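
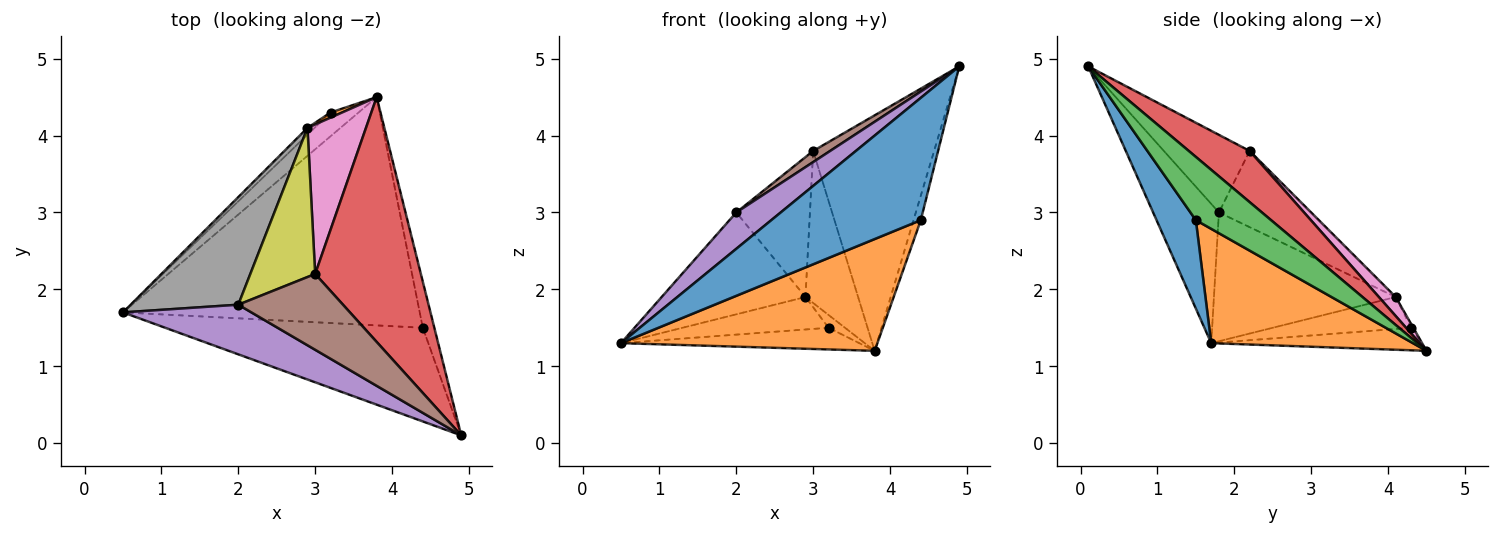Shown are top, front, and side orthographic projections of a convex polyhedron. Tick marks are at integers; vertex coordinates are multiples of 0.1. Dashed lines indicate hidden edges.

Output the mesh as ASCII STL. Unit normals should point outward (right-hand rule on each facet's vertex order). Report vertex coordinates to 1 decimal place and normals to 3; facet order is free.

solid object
 facet normal 0.204 -0.777 -0.595
  outer loop
   vertex 4.4 1.5 2.9
   vertex 4.9 0.1 4.9
   vertex 0.5 1.7 1.3
  endloop
 endfacet
 facet normal 0.327 -0.416 -0.849
  outer loop
   vertex 4.4 1.5 2.9
   vertex 0.5 1.7 1.3
   vertex 3.8 4.5 1.2
  endloop
 endfacet
 facet normal 0.979 0.095 -0.179
  outer loop
   vertex 4.4 1.5 2.9
   vertex 3.8 4.5 1.2
   vertex 4.9 0.1 4.9
  endloop
 endfacet
 facet normal 0.330 0.655 0.680
  outer loop
   vertex 3.0 2.2 3.8
   vertex 4.9 0.1 4.9
   vertex 3.8 4.5 1.2
  endloop
 endfacet
 facet normal -0.658 -0.445 0.607
  outer loop
   vertex 2.0 1.8 3.0
   vertex 0.5 1.7 1.3
   vertex 4.9 0.1 4.9
  endloop
 endfacet
 facet normal -0.591 -0.117 0.798
  outer loop
   vertex 2.0 1.8 3.0
   vertex 4.9 0.1 4.9
   vertex 3.0 2.2 3.8
  endloop
 endfacet
 facet normal 0.223 0.695 0.683
  outer loop
   vertex 2.9 4.1 1.9
   vertex 3.0 2.2 3.8
   vertex 3.8 4.5 1.2
  endloop
 endfacet
 facet normal -0.656 0.519 0.548
  outer loop
   vertex 2.9 4.1 1.9
   vertex 0.5 1.7 1.3
   vertex 2.0 1.8 3.0
  endloop
 endfacet
 facet normal -0.651 0.519 0.554
  outer loop
   vertex 2.9 4.1 1.9
   vertex 2.0 1.8 3.0
   vertex 3.0 2.2 3.8
  endloop
 endfacet
 facet normal -0.511 0.579 -0.635
  outer loop
   vertex 3.2 4.3 1.5
   vertex 3.8 4.5 1.2
   vertex 0.5 1.7 1.3
  endloop
 endfacet
 facet normal -0.680 0.718 -0.151
  outer loop
   vertex 3.2 4.3 1.5
   vertex 0.5 1.7 1.3
   vertex 2.9 4.1 1.9
  endloop
 endfacet
 facet normal -0.123 0.921 0.369
  outer loop
   vertex 3.2 4.3 1.5
   vertex 2.9 4.1 1.9
   vertex 3.8 4.5 1.2
  endloop
 endfacet
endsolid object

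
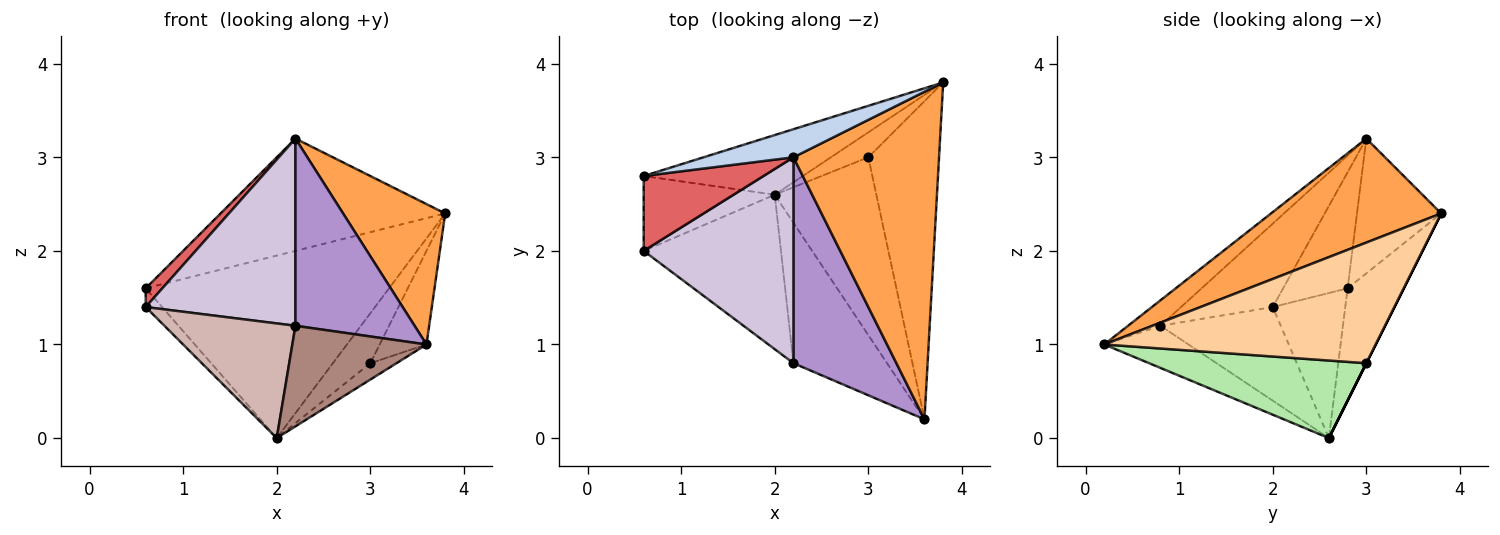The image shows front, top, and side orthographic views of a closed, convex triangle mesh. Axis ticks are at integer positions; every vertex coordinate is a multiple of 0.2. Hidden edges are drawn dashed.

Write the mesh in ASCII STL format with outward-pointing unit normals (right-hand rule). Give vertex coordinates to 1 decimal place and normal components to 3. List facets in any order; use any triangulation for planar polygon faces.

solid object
 facet normal -0.214 0.928 -0.304
  outer loop
   vertex 2.0 2.6 0.0
   vertex 0.6 2.8 1.6
   vertex 3.8 3.8 2.4
  endloop
 endfacet
 facet normal -0.342 0.912 0.228
  outer loop
   vertex 2.2 3.0 3.2
   vertex 3.8 3.8 2.4
   vertex 0.6 2.8 1.6
  endloop
 endfacet
 facet normal 0.549 -0.329 0.768
  outer loop
   vertex 2.2 3.0 3.2
   vertex 3.6 0.2 1.0
   vertex 3.8 3.8 2.4
  endloop
 endfacet
 facet normal 0.853 0.147 -0.500
  outer loop
   vertex 3.0 3.0 0.8
   vertex 3.8 3.8 2.4
   vertex 3.6 0.2 1.0
  endloop
 endfacet
 facet normal 0.000 0.894 -0.447
  outer loop
   vertex 3.0 3.0 0.8
   vertex 2.0 2.6 0.0
   vertex 3.8 3.8 2.4
  endloop
 endfacet
 facet normal 0.605 0.073 -0.793
  outer loop
   vertex 3.0 3.0 0.8
   vertex 3.6 0.2 1.0
   vertex 2.0 2.6 0.0
  endloop
 endfacet
 facet normal -0.685 -0.177 0.707
  outer loop
   vertex 0.6 2.0 1.4
   vertex 2.2 3.0 3.2
   vertex 0.6 2.8 1.6
  endloop
 endfacet
 facet normal -0.732 0.165 -0.661
  outer loop
   vertex 0.6 2.0 1.4
   vertex 0.6 2.8 1.6
   vertex 2.0 2.6 0.0
  endloop
 endfacet
 facet normal -0.180 -0.662 0.728
  outer loop
   vertex 2.2 0.8 1.2
   vertex 3.6 0.2 1.0
   vertex 2.2 3.0 3.2
  endloop
 endfacet
 facet normal -0.381 -0.622 0.684
  outer loop
   vertex 2.2 0.8 1.2
   vertex 2.2 3.0 3.2
   vertex 0.6 2.0 1.4
  endloop
 endfacet
 facet normal -0.344 -0.547 -0.763
  outer loop
   vertex 2.2 0.8 1.2
   vertex 2.0 2.6 0.0
   vertex 3.6 0.2 1.0
  endloop
 endfacet
 facet normal -0.480 -0.523 -0.704
  outer loop
   vertex 2.2 0.8 1.2
   vertex 0.6 2.0 1.4
   vertex 2.0 2.6 0.0
  endloop
 endfacet
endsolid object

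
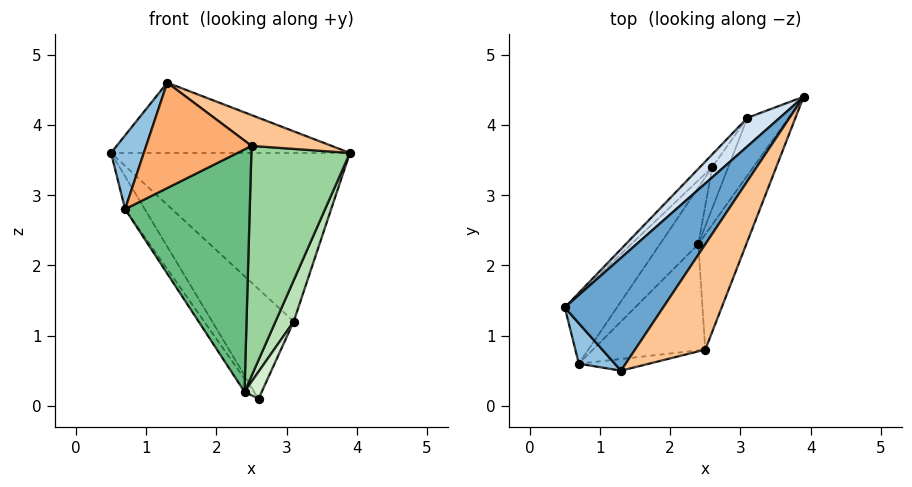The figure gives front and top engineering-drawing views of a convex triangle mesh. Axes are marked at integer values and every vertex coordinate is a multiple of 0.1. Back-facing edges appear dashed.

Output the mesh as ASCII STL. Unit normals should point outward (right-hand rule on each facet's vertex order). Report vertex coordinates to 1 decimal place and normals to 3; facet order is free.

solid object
 facet normal -0.423 0.479 0.769
  outer loop
   vertex 1.3 0.5 4.6
   vertex 3.9 4.4 3.6
   vertex 0.5 1.4 3.6
  endloop
 endfacet
 facet normal -0.846 -0.468 0.256
  outer loop
   vertex 0.7 0.6 2.8
   vertex 1.3 0.5 4.6
   vertex 0.5 1.4 3.6
  endloop
 endfacet
 facet normal -0.886 0.197 -0.419
  outer loop
   vertex 0.7 0.6 2.8
   vertex 0.5 1.4 3.6
   vertex 2.6 3.4 0.1
  endloop
 endfacet
 facet normal -0.656 0.744 0.126
  outer loop
   vertex 3.1 4.1 1.2
   vertex 0.5 1.4 3.6
   vertex 3.9 4.4 3.6
  endloop
 endfacet
 facet normal -0.751 0.656 -0.076
  outer loop
   vertex 3.1 4.1 1.2
   vertex 2.6 3.4 0.1
   vertex 0.5 1.4 3.6
  endloop
 endfacet
 facet normal 0.163 -0.981 -0.109
  outer loop
   vertex 2.5 0.8 3.7
   vertex 1.3 0.5 4.6
   vertex 0.7 0.6 2.8
  endloop
 endfacet
 facet normal 0.620 -0.220 0.753
  outer loop
   vertex 2.5 0.8 3.7
   vertex 3.9 4.4 3.6
   vertex 1.3 0.5 4.6
  endloop
 endfacet
 facet normal -0.864 0.112 -0.491
  outer loop
   vertex 2.4 2.3 0.2
   vertex 0.7 0.6 2.8
   vertex 2.6 3.4 0.1
  endloop
 endfacet
 facet normal 0.289 -0.877 -0.384
  outer loop
   vertex 2.4 2.3 0.2
   vertex 2.5 0.8 3.7
   vertex 0.7 0.6 2.8
  endloop
 endfacet
 facet normal 0.915 -0.361 -0.181
  outer loop
   vertex 2.4 2.3 0.2
   vertex 3.9 4.4 3.6
   vertex 2.5 0.8 3.7
  endloop
 endfacet
 facet normal 0.936 -0.205 -0.286
  outer loop
   vertex 2.4 2.3 0.2
   vertex 3.1 4.1 1.2
   vertex 3.9 4.4 3.6
  endloop
 endfacet
 facet normal 0.934 -0.197 -0.299
  outer loop
   vertex 2.4 2.3 0.2
   vertex 2.6 3.4 0.1
   vertex 3.1 4.1 1.2
  endloop
 endfacet
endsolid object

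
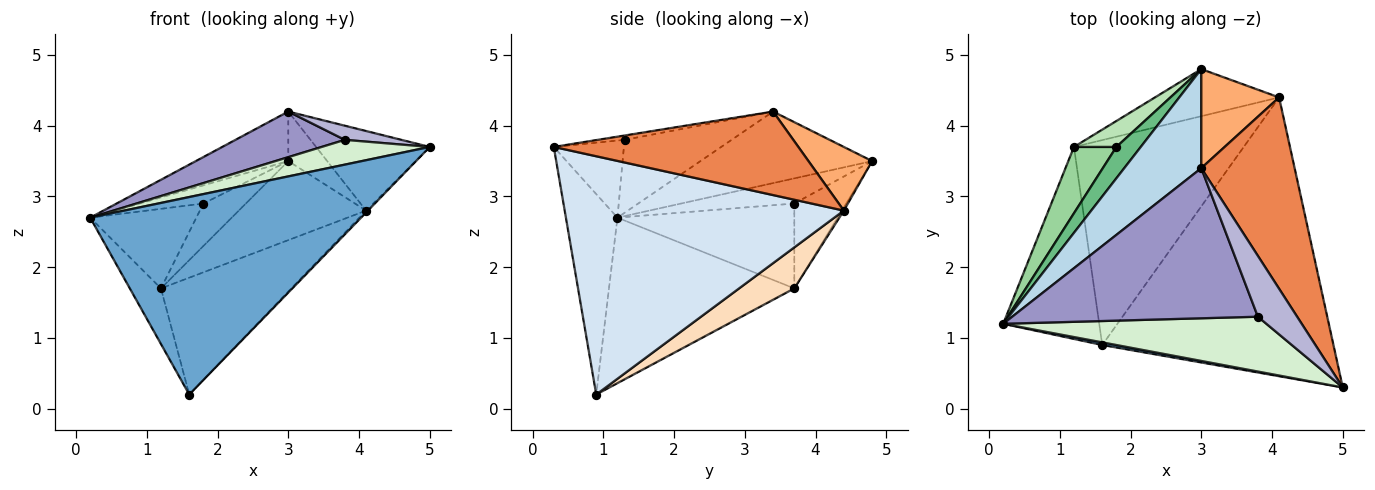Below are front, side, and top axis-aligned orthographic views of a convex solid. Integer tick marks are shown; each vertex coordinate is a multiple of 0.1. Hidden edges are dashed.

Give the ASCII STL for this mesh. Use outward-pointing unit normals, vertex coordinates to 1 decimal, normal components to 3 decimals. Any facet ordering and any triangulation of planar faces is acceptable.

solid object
 facet normal -0.187 -0.982 0.013
  outer loop
   vertex 1.6 0.9 0.2
   vertex 5.0 0.3 3.7
   vertex 0.2 1.2 2.7
  endloop
 endfacet
 facet normal -0.856 0.144 -0.497
  outer loop
   vertex 1.2 3.7 1.7
   vertex 1.6 0.9 0.2
   vertex 0.2 1.2 2.7
  endloop
 endfacet
 facet normal -0.639 0.344 0.688
  outer loop
   vertex 3.0 3.4 4.2
   vertex 3.0 4.8 3.5
   vertex 0.2 1.2 2.7
  endloop
 endfacet
 facet normal 0.718 0.005 -0.696
  outer loop
   vertex 4.1 4.4 2.8
   vertex 5.0 0.3 3.7
   vertex 1.6 0.9 0.2
  endloop
 endfacet
 facet normal 0.637 0.296 0.712
  outer loop
   vertex 4.1 4.4 2.8
   vertex 3.0 3.4 4.2
   vertex 5.0 0.3 3.7
  endloop
 endfacet
 facet normal 0.591 0.361 0.722
  outer loop
   vertex 4.1 4.4 2.8
   vertex 3.0 4.8 3.5
   vertex 3.0 3.4 4.2
  endloop
 endfacet
 facet normal -0.013 0.859 -0.512
  outer loop
   vertex 4.1 4.4 2.8
   vertex 1.2 3.7 1.7
   vertex 3.0 4.8 3.5
  endloop
 endfacet
 facet normal 0.205 0.485 -0.850
  outer loop
   vertex 4.1 4.4 2.8
   vertex 1.6 0.9 0.2
   vertex 1.2 3.7 1.7
  endloop
 endfacet
 facet normal -0.666 0.375 0.645
  outer loop
   vertex 1.8 3.7 2.9
   vertex 0.2 1.2 2.7
   vertex 3.0 4.8 3.5
  endloop
 endfacet
 facet normal -0.788 0.473 0.394
  outer loop
   vertex 1.8 3.7 2.9
   vertex 1.2 3.7 1.7
   vertex 0.2 1.2 2.7
  endloop
 endfacet
 facet normal -0.722 0.591 0.361
  outer loop
   vertex 1.8 3.7 2.9
   vertex 3.0 4.8 3.5
   vertex 1.2 3.7 1.7
  endloop
 endfacet
 facet normal -0.258 -0.398 0.881
  outer loop
   vertex 3.8 1.3 3.8
   vertex 0.2 1.2 2.7
   vertex 5.0 0.3 3.7
  endloop
 endfacet
 facet normal -0.273 -0.279 0.920
  outer loop
   vertex 3.8 1.3 3.8
   vertex 3.0 3.4 4.2
   vertex 0.2 1.2 2.7
  endloop
 endfacet
 facet normal -0.107 -0.225 0.968
  outer loop
   vertex 3.8 1.3 3.8
   vertex 5.0 0.3 3.7
   vertex 3.0 3.4 4.2
  endloop
 endfacet
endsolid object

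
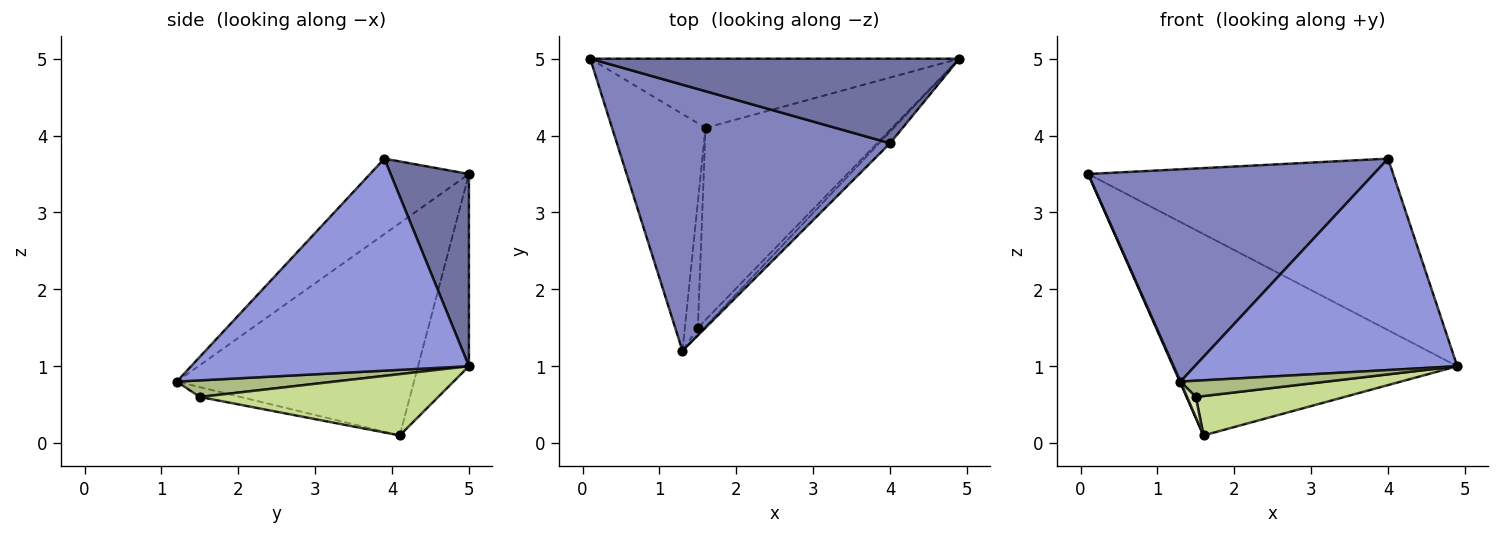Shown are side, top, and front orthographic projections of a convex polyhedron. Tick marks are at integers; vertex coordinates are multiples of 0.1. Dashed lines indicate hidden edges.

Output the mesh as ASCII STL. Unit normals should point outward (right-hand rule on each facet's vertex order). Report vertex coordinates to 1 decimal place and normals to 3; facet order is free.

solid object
 facet normal 0.224 0.874 0.431
  outer loop
   vertex 4.0 3.9 3.7
   vertex 4.9 5.0 1.0
   vertex 0.1 5.0 3.5
  endloop
 endfacet
 facet normal -0.211 -0.610 0.764
  outer loop
   vertex 4.0 3.9 3.7
   vertex 0.1 5.0 3.5
   vertex 1.3 1.2 0.8
  endloop
 endfacet
 facet normal 0.726 -0.686 -0.037
  outer loop
   vertex 4.0 3.9 3.7
   vertex 1.3 1.2 0.8
   vertex 4.9 5.0 1.0
  endloop
 endfacet
 facet normal -0.167 0.932 -0.320
  outer loop
   vertex 1.6 4.1 0.1
   vertex 0.1 5.0 3.5
   vertex 4.9 5.0 1.0
  endloop
 endfacet
 facet normal -0.915 -0.003 -0.403
  outer loop
   vertex 1.6 4.1 0.1
   vertex 1.3 1.2 0.8
   vertex 0.1 5.0 3.5
  endloop
 endfacet
 facet normal 0.705 -0.654 -0.275
  outer loop
   vertex 1.5 1.5 0.6
   vertex 4.9 5.0 1.0
   vertex 1.3 1.2 0.8
  endloop
 endfacet
 facet normal 0.306 -0.191 -0.933
  outer loop
   vertex 1.5 1.5 0.6
   vertex 1.6 4.1 0.1
   vertex 4.9 5.0 1.0
  endloop
 endfacet
 facet normal -0.598 -0.129 -0.791
  outer loop
   vertex 1.5 1.5 0.6
   vertex 1.3 1.2 0.8
   vertex 1.6 4.1 0.1
  endloop
 endfacet
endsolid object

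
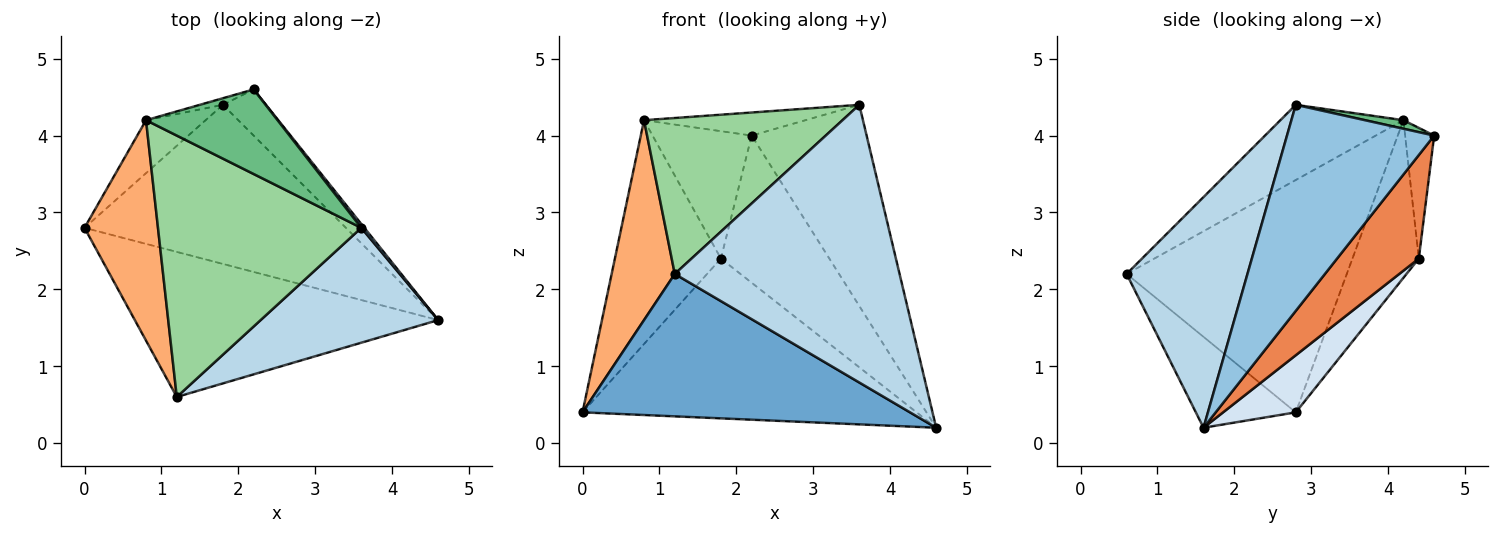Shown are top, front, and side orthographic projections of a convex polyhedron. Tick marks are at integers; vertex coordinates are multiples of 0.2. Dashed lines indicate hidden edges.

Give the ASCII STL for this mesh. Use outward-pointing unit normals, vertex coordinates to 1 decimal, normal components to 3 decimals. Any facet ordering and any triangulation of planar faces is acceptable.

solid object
 facet normal -0.209 -0.685 -0.698
  outer loop
   vertex 1.2 0.6 2.2
   vertex 0.0 2.8 0.4
   vertex 4.6 1.6 0.2
  endloop
 endfacet
 facet normal 0.788 0.616 0.012
  outer loop
   vertex 3.6 2.8 4.4
   vertex 4.6 1.6 0.2
   vertex 2.2 4.6 4.0
  endloop
 endfacet
 facet normal 0.445 -0.828 0.342
  outer loop
   vertex 3.6 2.8 4.4
   vertex 1.2 0.6 2.2
   vertex 4.6 1.6 0.2
  endloop
 endfacet
 facet normal 0.152 0.700 -0.697
  outer loop
   vertex 1.8 4.4 2.4
   vertex 4.6 1.6 0.2
   vertex 0.0 2.8 0.4
  endloop
 endfacet
 facet normal 0.584 0.775 -0.243
  outer loop
   vertex 1.8 4.4 2.4
   vertex 2.2 4.6 4.0
   vertex 4.6 1.6 0.2
  endloop
 endfacet
 facet normal -0.920 -0.264 0.291
  outer loop
   vertex 0.8 4.2 4.2
   vertex 0.0 2.8 0.4
   vertex 1.2 0.6 2.2
  endloop
 endfacet
 facet normal -0.520 0.831 -0.197
  outer loop
   vertex 0.8 4.2 4.2
   vertex 1.8 4.4 2.4
   vertex 0.0 2.8 0.4
  endloop
 endfacet
 facet normal -0.281 0.958 -0.050
  outer loop
   vertex 0.8 4.2 4.2
   vertex 2.2 4.6 4.0
   vertex 1.8 4.4 2.4
  endloop
 endfacet
 facet normal 0.063 0.263 0.963
  outer loop
   vertex 0.8 4.2 4.2
   vertex 3.6 2.8 4.4
   vertex 2.2 4.6 4.0
  endloop
 endfacet
 facet normal -0.303 -0.488 0.818
  outer loop
   vertex 0.8 4.2 4.2
   vertex 1.2 0.6 2.2
   vertex 3.6 2.8 4.4
  endloop
 endfacet
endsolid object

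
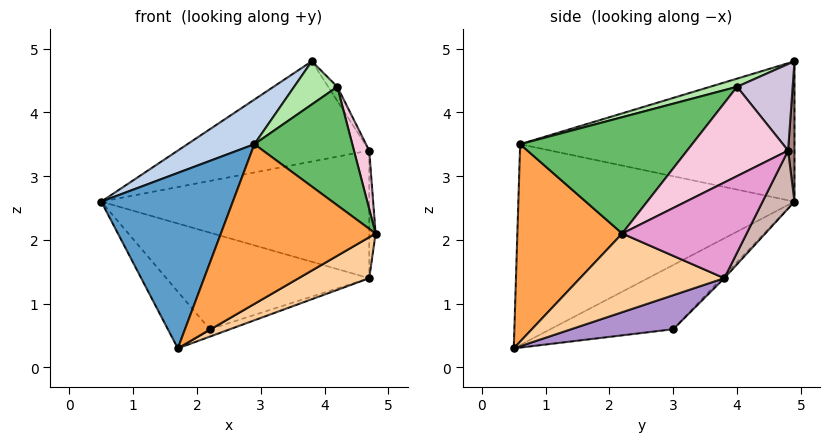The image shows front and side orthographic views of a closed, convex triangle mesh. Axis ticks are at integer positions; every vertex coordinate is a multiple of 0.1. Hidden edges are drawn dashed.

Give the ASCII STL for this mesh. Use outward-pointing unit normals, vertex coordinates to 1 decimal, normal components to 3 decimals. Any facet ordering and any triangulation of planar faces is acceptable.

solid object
 facet normal -0.852 -0.406 0.332
  outer loop
   vertex 2.9 0.6 3.5
   vertex 0.5 4.9 2.6
   vertex 1.7 0.5 0.3
  endloop
 endfacet
 facet normal -0.550 -0.134 0.825
  outer loop
   vertex 2.9 0.6 3.5
   vertex 3.8 4.9 4.8
   vertex 0.5 4.9 2.6
  endloop
 endfacet
 facet normal 0.552 -0.814 -0.181
  outer loop
   vertex 2.9 0.6 3.5
   vertex 1.7 0.5 0.3
   vertex 4.8 2.2 2.1
  endloop
 endfacet
 facet normal 0.595 -0.291 -0.750
  outer loop
   vertex 4.7 3.8 1.4
   vertex 4.8 2.2 2.1
   vertex 1.7 0.5 0.3
  endloop
 endfacet
 facet normal 0.741 -0.422 0.523
  outer loop
   vertex 4.2 4.0 4.4
   vertex 2.9 0.6 3.5
   vertex 4.8 2.2 2.1
  endloop
 endfacet
 facet normal 0.201 -0.322 0.925
  outer loop
   vertex 4.2 4.0 4.4
   vertex 3.8 4.9 4.8
   vertex 2.9 0.6 3.5
  endloop
 endfacet
 facet normal -0.633 0.216 -0.743
  outer loop
   vertex 2.2 3.0 0.6
   vertex 1.7 0.5 0.3
   vertex 0.5 4.9 2.6
  endloop
 endfacet
 facet normal -0.009 0.721 -0.693
  outer loop
   vertex 2.2 3.0 0.6
   vertex 0.5 4.9 2.6
   vertex 4.7 3.8 1.4
  endloop
 endfacet
 facet normal 0.288 0.057 -0.956
  outer loop
   vertex 2.2 3.0 0.6
   vertex 4.7 3.8 1.4
   vertex 1.7 0.5 0.3
  endloop
 endfacet
 facet normal 0.838 0.137 0.529
  outer loop
   vertex 4.7 4.8 3.4
   vertex 3.8 4.9 4.8
   vertex 4.2 4.0 4.4
  endloop
 endfacet
 facet normal 0.033 0.998 -0.050
  outer loop
   vertex 4.7 4.8 3.4
   vertex 0.5 4.9 2.6
   vertex 3.8 4.9 4.8
  endloop
 endfacet
 facet normal 0.106 0.889 -0.445
  outer loop
   vertex 4.7 4.8 3.4
   vertex 4.7 3.8 1.4
   vertex 0.5 4.9 2.6
  endloop
 endfacet
 facet normal 0.998 0.051 -0.026
  outer loop
   vertex 4.7 4.8 3.4
   vertex 4.8 2.2 2.1
   vertex 4.7 3.8 1.4
  endloop
 endfacet
 facet normal 0.926 -0.140 0.351
  outer loop
   vertex 4.7 4.8 3.4
   vertex 4.2 4.0 4.4
   vertex 4.8 2.2 2.1
  endloop
 endfacet
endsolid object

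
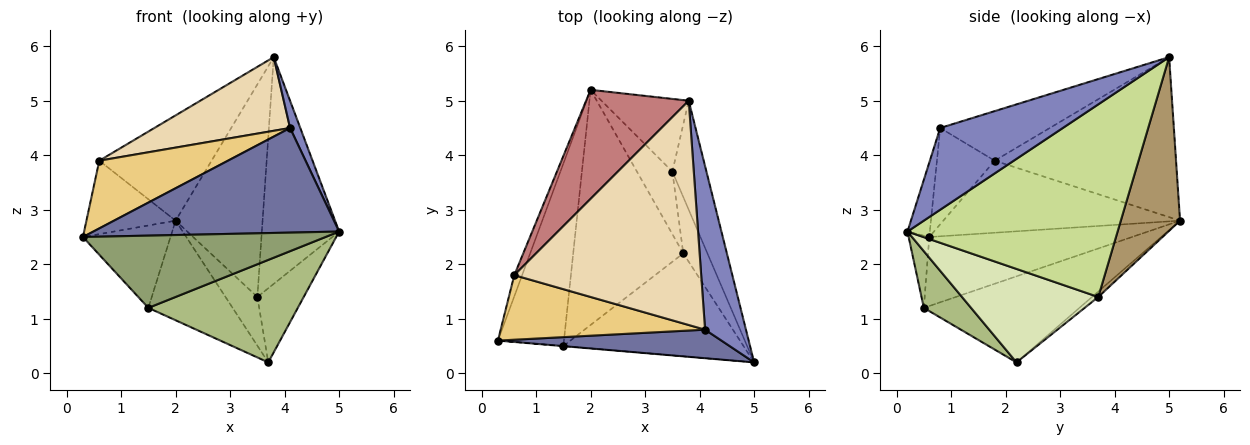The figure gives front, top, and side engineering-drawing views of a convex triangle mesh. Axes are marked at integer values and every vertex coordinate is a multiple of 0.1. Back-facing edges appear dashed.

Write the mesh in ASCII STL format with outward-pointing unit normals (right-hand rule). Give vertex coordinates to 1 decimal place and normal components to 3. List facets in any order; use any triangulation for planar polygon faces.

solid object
 facet normal -0.087 -0.961 0.262
  outer loop
   vertex 4.1 0.8 4.5
   vertex 0.3 0.6 2.5
   vertex 5.0 0.2 2.6
  endloop
 endfacet
 facet normal 0.892 -0.074 0.446
  outer loop
   vertex 4.1 0.8 4.5
   vertex 5.0 0.2 2.6
   vertex 3.8 5.0 5.8
  endloop
 endfacet
 facet normal -0.690 0.298 -0.660
  outer loop
   vertex 1.5 0.5 1.2
   vertex 0.3 0.6 2.5
   vertex 2.0 5.2 2.8
  endloop
 endfacet
 facet normal -0.584 0.317 -0.747
  outer loop
   vertex 1.5 0.5 1.2
   vertex 2.0 5.2 2.8
   vertex 3.7 2.2 0.2
  endloop
 endfacet
 facet normal -0.085 -0.996 -0.002
  outer loop
   vertex 1.5 0.5 1.2
   vertex 5.0 0.2 2.6
   vertex 0.3 0.6 2.5
  endloop
 endfacet
 facet normal 0.218 -0.689 -0.692
  outer loop
   vertex 1.5 0.5 1.2
   vertex 3.7 2.2 0.2
   vertex 5.0 0.2 2.6
  endloop
 endfacet
 facet normal 0.926 0.341 -0.164
  outer loop
   vertex 3.5 3.7 1.4
   vertex 3.8 5.0 5.8
   vertex 5.0 0.2 2.6
  endloop
 endfacet
 facet normal 0.920 0.313 -0.238
  outer loop
   vertex 3.5 3.7 1.4
   vertex 5.0 0.2 2.6
   vertex 3.7 2.2 0.2
  endloop
 endfacet
 facet normal 0.542 0.795 -0.272
  outer loop
   vertex 3.5 3.7 1.4
   vertex 2.0 5.2 2.8
   vertex 3.8 5.0 5.8
  endloop
 endfacet
 facet normal -0.120 0.610 -0.783
  outer loop
   vertex 3.5 3.7 1.4
   vertex 3.7 2.2 0.2
   vertex 2.0 5.2 2.8
  endloop
 endfacet
 facet normal -0.309 -0.688 0.656
  outer loop
   vertex 0.6 1.8 3.9
   vertex 0.3 0.6 2.5
   vertex 4.1 0.8 4.5
  endloop
 endfacet
 facet normal -0.244 -0.303 0.921
  outer loop
   vertex 0.6 1.8 3.9
   vertex 4.1 0.8 4.5
   vertex 3.8 5.0 5.8
  endloop
 endfacet
 facet normal -0.931 0.351 -0.101
  outer loop
   vertex 0.6 1.8 3.9
   vertex 2.0 5.2 2.8
   vertex 0.3 0.6 2.5
  endloop
 endfacet
 facet normal -0.746 0.462 0.479
  outer loop
   vertex 0.6 1.8 3.9
   vertex 3.8 5.0 5.8
   vertex 2.0 5.2 2.8
  endloop
 endfacet
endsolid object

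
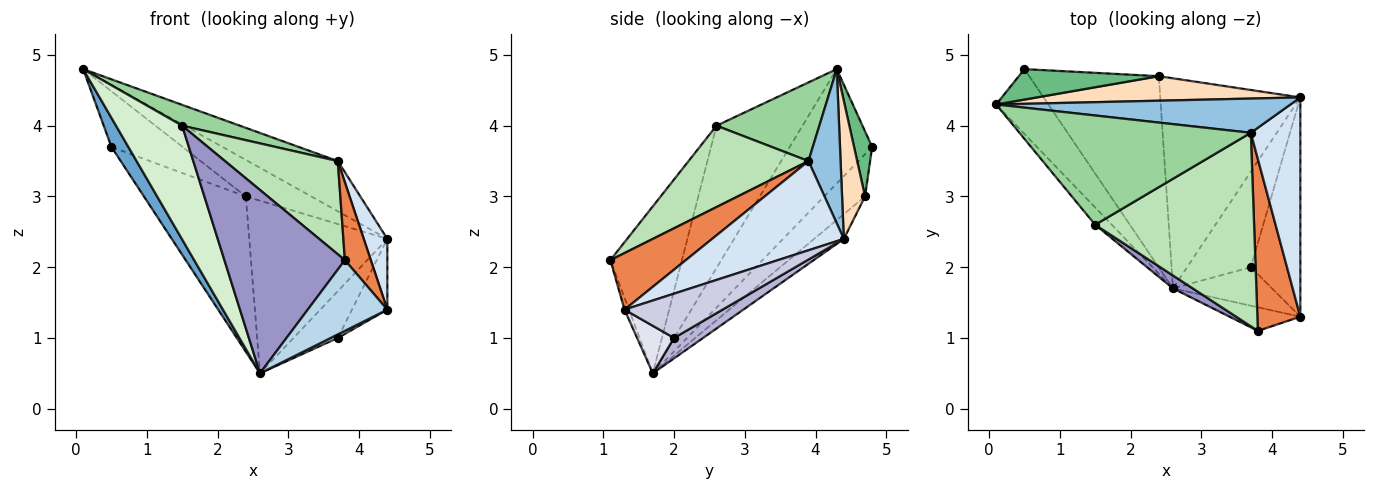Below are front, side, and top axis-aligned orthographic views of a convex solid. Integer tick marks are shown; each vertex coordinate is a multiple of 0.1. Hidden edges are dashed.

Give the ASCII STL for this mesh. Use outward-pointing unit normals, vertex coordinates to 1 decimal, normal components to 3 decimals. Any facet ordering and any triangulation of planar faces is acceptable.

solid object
 facet normal -0.894 -0.184 -0.409
  outer loop
   vertex 0.5 4.8 3.7
   vertex 2.6 1.7 0.5
   vertex 0.1 4.3 4.8
  endloop
 endfacet
 facet normal 0.283 0.792 0.540
  outer loop
   vertex 3.7 3.9 3.5
   vertex 4.4 4.4 2.4
   vertex 0.1 4.3 4.8
  endloop
 endfacet
 facet normal -0.053 -0.947 -0.316
  outer loop
   vertex 4.4 1.3 1.4
   vertex 3.8 1.1 2.1
   vertex 2.6 1.7 0.5
  endloop
 endfacet
 facet normal 0.864 -0.155 0.479
  outer loop
   vertex 4.4 1.3 1.4
   vertex 4.4 4.4 2.4
   vertex 3.7 3.9 3.5
  endloop
 endfacet
 facet normal 0.768 -0.264 0.583
  outer loop
   vertex 4.4 1.3 1.4
   vertex 3.7 3.9 3.5
   vertex 3.8 1.1 2.1
  endloop
 endfacet
 facet normal -0.135 0.629 -0.766
  outer loop
   vertex 2.4 4.7 3.0
   vertex 4.4 4.4 2.4
   vertex 2.6 1.7 0.5
  endloop
 endfacet
 facet normal -0.245 0.611 -0.753
  outer loop
   vertex 2.4 4.7 3.0
   vertex 2.6 1.7 0.5
   vertex 0.5 4.8 3.7
  endloop
 endfacet
 facet normal 0.280 0.797 0.535
  outer loop
   vertex 2.4 4.7 3.0
   vertex 0.1 4.3 4.8
   vertex 4.4 4.4 2.4
  endloop
 endfacet
 facet normal 0.218 0.856 0.468
  outer loop
   vertex 2.4 4.7 3.0
   vertex 0.5 4.8 3.7
   vertex 0.1 4.3 4.8
  endloop
 endfacet
 facet normal 0.317 -0.178 0.932
  outer loop
   vertex 1.5 2.6 4.0
   vertex 3.7 3.9 3.5
   vertex 0.1 4.3 4.8
  endloop
 endfacet
 facet normal 0.419 -0.394 0.818
  outer loop
   vertex 1.5 2.6 4.0
   vertex 3.8 1.1 2.1
   vertex 3.7 3.9 3.5
  endloop
 endfacet
 facet normal -0.789 -0.607 -0.092
  outer loop
   vertex 1.5 2.6 4.0
   vertex 0.1 4.3 4.8
   vertex 2.6 1.7 0.5
  endloop
 endfacet
 facet normal -0.510 -0.858 0.060
  outer loop
   vertex 1.5 2.6 4.0
   vertex 2.6 1.7 0.5
   vertex 3.8 1.1 2.1
  endloop
 endfacet
 facet normal 0.277 0.423 -0.863
  outer loop
   vertex 3.7 2.0 1.0
   vertex 2.6 1.7 0.5
   vertex 4.4 4.4 2.4
  endloop
 endfacet
 facet normal 0.648 0.234 -0.725
  outer loop
   vertex 3.7 2.0 1.0
   vertex 4.4 4.4 2.4
   vertex 4.4 1.3 1.4
  endloop
 endfacet
 facet normal 0.431 -0.083 -0.899
  outer loop
   vertex 3.7 2.0 1.0
   vertex 4.4 1.3 1.4
   vertex 2.6 1.7 0.5
  endloop
 endfacet
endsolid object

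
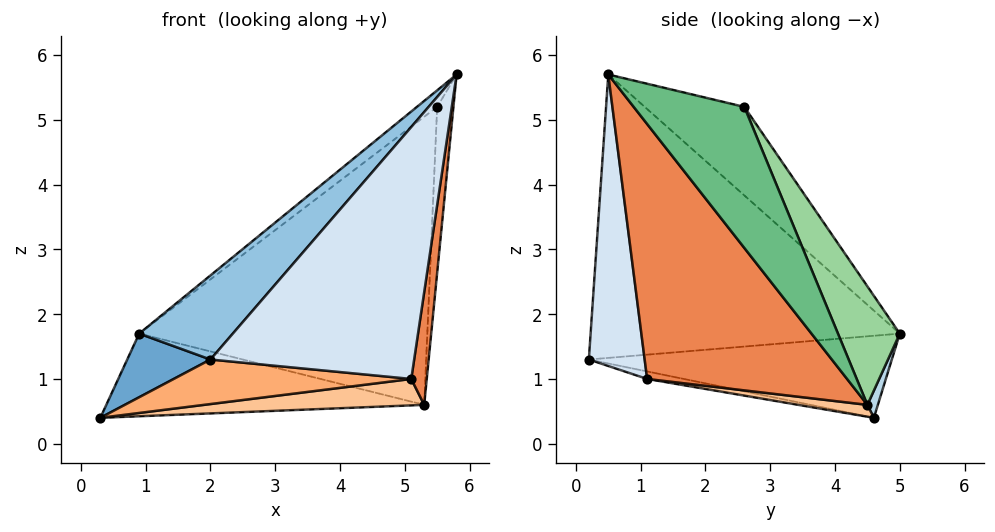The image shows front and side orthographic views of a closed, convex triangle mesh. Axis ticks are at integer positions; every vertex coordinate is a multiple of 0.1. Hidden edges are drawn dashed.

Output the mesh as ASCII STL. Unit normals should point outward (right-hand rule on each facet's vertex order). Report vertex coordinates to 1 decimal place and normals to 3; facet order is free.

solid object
 facet normal -0.853 -0.234 0.466
  outer loop
   vertex 0.9 5.0 1.7
   vertex 0.3 4.6 0.4
   vertex 2.0 0.2 1.3
  endloop
 endfacet
 facet normal -0.731 -0.221 0.646
  outer loop
   vertex 0.9 5.0 1.7
   vertex 2.0 0.2 1.3
   vertex 5.8 0.5 5.7
  endloop
 endfacet
 facet normal 0.031 0.951 -0.307
  outer loop
   vertex 5.3 4.5 0.6
   vertex 0.3 4.6 0.4
   vertex 0.9 5.0 1.7
  endloop
 endfacet
 facet normal 0.261 -0.952 -0.160
  outer loop
   vertex 5.1 1.1 1.0
   vertex 5.8 0.5 5.7
   vertex 2.0 0.2 1.3
  endloop
 endfacet
 facet normal 0.985 -0.076 -0.156
  outer loop
   vertex 5.1 1.1 1.0
   vertex 5.3 4.5 0.6
   vertex 5.8 0.5 5.7
  endloop
 endfacet
 facet normal -0.033 -0.212 -0.977
  outer loop
   vertex 5.1 1.1 1.0
   vertex 2.0 0.2 1.3
   vertex 0.3 4.6 0.4
  endloop
 endfacet
 facet normal 0.037 -0.119 -0.992
  outer loop
   vertex 5.1 1.1 1.0
   vertex 0.3 4.6 0.4
   vertex 5.3 4.5 0.6
  endloop
 endfacet
 facet normal -0.563 0.114 0.818
  outer loop
   vertex 5.5 2.6 5.2
   vertex 0.9 5.0 1.7
   vertex 5.8 0.5 5.7
  endloop
 endfacet
 facet normal 0.989 0.145 0.017
  outer loop
   vertex 5.5 2.6 5.2
   vertex 5.8 0.5 5.7
   vertex 5.3 4.5 0.6
  endloop
 endfacet
 facet normal 0.195 0.909 0.367
  outer loop
   vertex 5.5 2.6 5.2
   vertex 5.3 4.5 0.6
   vertex 0.9 5.0 1.7
  endloop
 endfacet
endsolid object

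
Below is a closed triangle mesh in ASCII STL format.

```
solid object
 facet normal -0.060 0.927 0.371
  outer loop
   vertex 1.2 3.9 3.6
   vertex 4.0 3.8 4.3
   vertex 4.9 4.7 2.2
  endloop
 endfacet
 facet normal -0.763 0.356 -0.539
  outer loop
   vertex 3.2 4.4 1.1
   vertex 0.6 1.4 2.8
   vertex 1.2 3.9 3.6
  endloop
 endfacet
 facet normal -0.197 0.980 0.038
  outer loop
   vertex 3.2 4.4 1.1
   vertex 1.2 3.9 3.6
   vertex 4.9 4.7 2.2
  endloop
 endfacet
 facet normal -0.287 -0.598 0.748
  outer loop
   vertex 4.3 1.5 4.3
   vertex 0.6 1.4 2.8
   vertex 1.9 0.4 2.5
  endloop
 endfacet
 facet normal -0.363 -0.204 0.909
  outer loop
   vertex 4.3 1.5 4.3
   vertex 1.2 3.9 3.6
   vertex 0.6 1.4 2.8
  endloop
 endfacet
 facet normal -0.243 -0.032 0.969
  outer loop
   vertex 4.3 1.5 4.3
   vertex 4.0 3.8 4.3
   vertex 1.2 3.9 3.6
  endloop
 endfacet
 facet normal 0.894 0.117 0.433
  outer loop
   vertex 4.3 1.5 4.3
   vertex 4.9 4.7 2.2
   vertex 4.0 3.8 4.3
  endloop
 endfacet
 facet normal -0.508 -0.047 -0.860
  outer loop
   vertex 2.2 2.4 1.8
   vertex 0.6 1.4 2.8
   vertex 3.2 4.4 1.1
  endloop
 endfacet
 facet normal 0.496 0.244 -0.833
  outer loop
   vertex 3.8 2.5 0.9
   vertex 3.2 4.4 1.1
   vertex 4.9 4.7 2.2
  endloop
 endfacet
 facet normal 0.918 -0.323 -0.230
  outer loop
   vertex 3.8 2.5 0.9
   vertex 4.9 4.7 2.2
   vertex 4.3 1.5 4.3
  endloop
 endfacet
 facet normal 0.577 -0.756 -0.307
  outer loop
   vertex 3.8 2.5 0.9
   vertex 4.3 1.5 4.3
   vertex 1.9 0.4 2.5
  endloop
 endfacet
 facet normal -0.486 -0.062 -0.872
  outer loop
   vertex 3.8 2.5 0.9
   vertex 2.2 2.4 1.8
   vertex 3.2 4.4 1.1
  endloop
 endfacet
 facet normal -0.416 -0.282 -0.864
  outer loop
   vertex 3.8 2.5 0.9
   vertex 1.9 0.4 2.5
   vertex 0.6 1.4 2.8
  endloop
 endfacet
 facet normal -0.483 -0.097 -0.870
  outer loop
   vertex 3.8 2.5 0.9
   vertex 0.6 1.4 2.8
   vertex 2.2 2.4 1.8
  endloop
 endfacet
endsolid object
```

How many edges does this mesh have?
21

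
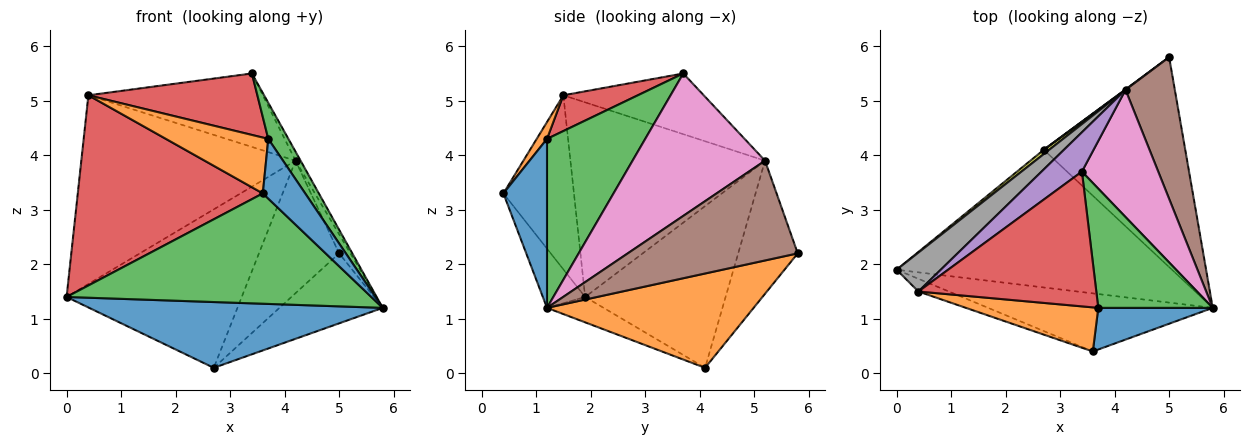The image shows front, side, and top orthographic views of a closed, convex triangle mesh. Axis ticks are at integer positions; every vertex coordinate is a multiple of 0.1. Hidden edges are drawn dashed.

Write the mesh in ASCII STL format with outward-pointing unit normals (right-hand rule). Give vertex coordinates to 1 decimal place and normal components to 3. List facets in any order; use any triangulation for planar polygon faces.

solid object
 facet normal -0.083 -0.430 -0.899
  outer loop
   vertex 2.7 4.1 0.1
   vertex 5.8 1.2 1.2
   vertex 0.0 1.9 1.4
  endloop
 endfacet
 facet normal 0.535 0.267 -0.802
  outer loop
   vertex 2.7 4.1 0.1
   vertex 5.0 5.8 2.2
   vertex 5.8 1.2 1.2
  endloop
 endfacet
 facet normal 0.816 -0.167 0.553
  outer loop
   vertex 3.7 1.2 4.3
   vertex 5.8 1.2 1.2
   vertex 3.4 3.7 5.5
  endloop
 endfacet
 facet normal 0.180 -0.408 0.895
  outer loop
   vertex 3.7 1.2 4.3
   vertex 3.4 3.7 5.5
   vertex 0.4 1.5 5.1
  endloop
 endfacet
 facet normal -0.579 0.719 0.385
  outer loop
   vertex 4.2 5.2 3.9
   vertex 0.4 1.5 5.1
   vertex 3.4 3.7 5.5
  endloop
 endfacet
 facet normal 0.895 0.060 0.442
  outer loop
   vertex 4.2 5.2 3.9
   vertex 5.8 1.2 1.2
   vertex 5.0 5.8 2.2
  endloop
 endfacet
 facet normal 0.881 0.034 0.472
  outer loop
   vertex 4.2 5.2 3.9
   vertex 3.4 3.7 5.5
   vertex 5.8 1.2 1.2
  endloop
 endfacet
 facet normal -0.665 0.732 0.151
  outer loop
   vertex 4.2 5.2 3.9
   vertex 0.0 1.9 1.4
   vertex 0.4 1.5 5.1
  endloop
 endfacet
 facet normal -0.625 0.780 0.021
  outer loop
   vertex 4.2 5.2 3.9
   vertex 2.7 4.1 0.1
   vertex 0.0 1.9 1.4
  endloop
 endfacet
 facet normal -0.596 0.803 0.003
  outer loop
   vertex 4.2 5.2 3.9
   vertex 5.0 5.8 2.2
   vertex 2.7 4.1 0.1
  endloop
 endfacet
 facet normal 0.645 -0.627 0.437
  outer loop
   vertex 3.6 0.4 3.3
   vertex 5.8 1.2 1.2
   vertex 3.7 1.2 4.3
  endloop
 endfacet
 facet normal 0.079 -0.782 0.618
  outer loop
   vertex 3.6 0.4 3.3
   vertex 3.7 1.2 4.3
   vertex 0.4 1.5 5.1
  endloop
 endfacet
 facet normal -0.122 -0.878 -0.462
  outer loop
   vertex 3.6 0.4 3.3
   vertex 0.0 1.9 1.4
   vertex 5.8 1.2 1.2
  endloop
 endfacet
 facet normal -0.356 -0.933 -0.062
  outer loop
   vertex 3.6 0.4 3.3
   vertex 0.4 1.5 5.1
   vertex 0.0 1.9 1.4
  endloop
 endfacet
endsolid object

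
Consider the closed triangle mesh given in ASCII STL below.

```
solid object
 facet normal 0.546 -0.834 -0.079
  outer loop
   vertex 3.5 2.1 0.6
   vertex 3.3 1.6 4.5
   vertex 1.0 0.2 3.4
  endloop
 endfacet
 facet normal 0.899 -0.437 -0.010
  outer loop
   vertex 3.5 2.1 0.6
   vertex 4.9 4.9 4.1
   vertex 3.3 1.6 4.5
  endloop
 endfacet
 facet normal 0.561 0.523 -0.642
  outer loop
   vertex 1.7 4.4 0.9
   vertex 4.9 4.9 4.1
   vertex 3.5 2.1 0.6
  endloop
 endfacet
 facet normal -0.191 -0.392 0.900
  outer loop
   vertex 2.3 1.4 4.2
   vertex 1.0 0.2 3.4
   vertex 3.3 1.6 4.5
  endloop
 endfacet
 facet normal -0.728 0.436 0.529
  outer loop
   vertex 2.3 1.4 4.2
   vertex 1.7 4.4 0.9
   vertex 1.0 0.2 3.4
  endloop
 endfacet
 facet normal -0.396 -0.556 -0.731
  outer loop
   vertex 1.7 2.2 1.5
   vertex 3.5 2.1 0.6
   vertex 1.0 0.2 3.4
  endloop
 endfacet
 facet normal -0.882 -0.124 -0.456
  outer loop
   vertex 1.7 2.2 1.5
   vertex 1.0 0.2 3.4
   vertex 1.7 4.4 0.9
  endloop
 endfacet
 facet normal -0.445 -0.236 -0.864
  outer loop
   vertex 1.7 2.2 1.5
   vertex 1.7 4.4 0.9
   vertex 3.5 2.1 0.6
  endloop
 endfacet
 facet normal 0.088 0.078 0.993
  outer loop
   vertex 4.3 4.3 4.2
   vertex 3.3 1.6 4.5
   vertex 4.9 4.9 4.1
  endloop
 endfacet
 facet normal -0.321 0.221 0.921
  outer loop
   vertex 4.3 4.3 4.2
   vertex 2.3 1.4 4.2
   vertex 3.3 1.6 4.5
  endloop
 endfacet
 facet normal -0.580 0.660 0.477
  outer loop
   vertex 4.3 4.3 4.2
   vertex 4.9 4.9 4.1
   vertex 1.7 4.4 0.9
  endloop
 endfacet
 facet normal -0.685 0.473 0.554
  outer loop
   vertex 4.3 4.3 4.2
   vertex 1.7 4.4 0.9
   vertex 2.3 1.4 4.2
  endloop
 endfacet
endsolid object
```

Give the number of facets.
12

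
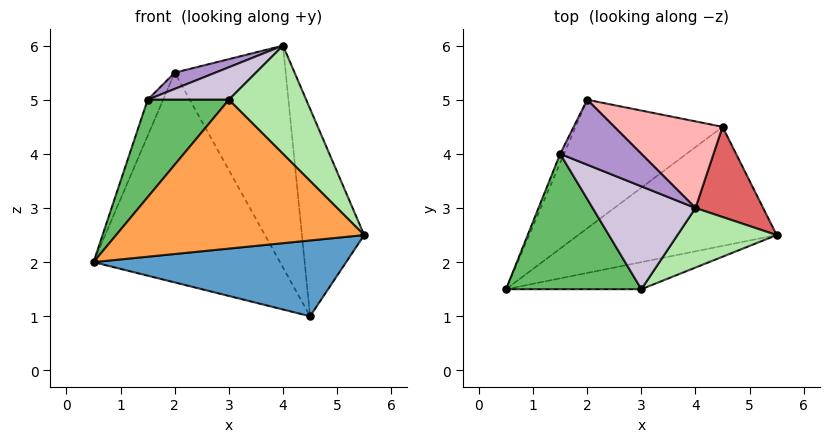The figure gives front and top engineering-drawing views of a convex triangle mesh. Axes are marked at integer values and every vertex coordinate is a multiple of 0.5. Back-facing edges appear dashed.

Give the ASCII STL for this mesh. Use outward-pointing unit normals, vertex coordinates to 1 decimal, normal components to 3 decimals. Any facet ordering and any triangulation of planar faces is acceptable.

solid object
 facet normal 0.188 -0.527 -0.829
  outer loop
   vertex 4.5 4.5 1.0
   vertex 5.5 2.5 2.5
   vertex 0.5 1.5 2.0
  endloop
 endfacet
 facet normal -0.610 0.676 -0.414
  outer loop
   vertex 4.5 4.5 1.0
   vertex 0.5 1.5 2.0
   vertex 2.0 5.0 5.5
  endloop
 endfacet
 facet normal 0.210 -0.962 -0.175
  outer loop
   vertex 3.0 1.5 5.0
   vertex 0.5 1.5 2.0
   vertex 5.5 2.5 2.5
  endloop
 endfacet
 facet normal -0.862 0.492 -0.123
  outer loop
   vertex 1.5 4.0 5.0
   vertex 2.0 5.0 5.5
   vertex 0.5 1.5 2.0
  endloop
 endfacet
 facet normal -0.698 -0.419 0.581
  outer loop
   vertex 1.5 4.0 5.0
   vertex 0.5 1.5 2.0
   vertex 3.0 1.5 5.0
  endloop
 endfacet
 facet normal 0.640 -0.673 0.370
  outer loop
   vertex 4.0 3.0 6.0
   vertex 3.0 1.5 5.0
   vertex 5.5 2.5 2.5
  endloop
 endfacet
 facet normal 0.777 0.577 0.251
  outer loop
   vertex 4.0 3.0 6.0
   vertex 5.5 2.5 2.5
   vertex 4.5 4.5 1.0
  endloop
 endfacet
 facet normal 0.644 0.713 0.278
  outer loop
   vertex 4.0 3.0 6.0
   vertex 4.5 4.5 1.0
   vertex 2.0 5.0 5.5
  endloop
 endfacet
 facet normal -0.436 -0.218 0.873
  outer loop
   vertex 4.0 3.0 6.0
   vertex 2.0 5.0 5.5
   vertex 1.5 4.0 5.0
  endloop
 endfacet
 facet normal -0.449 -0.269 0.852
  outer loop
   vertex 4.0 3.0 6.0
   vertex 1.5 4.0 5.0
   vertex 3.0 1.5 5.0
  endloop
 endfacet
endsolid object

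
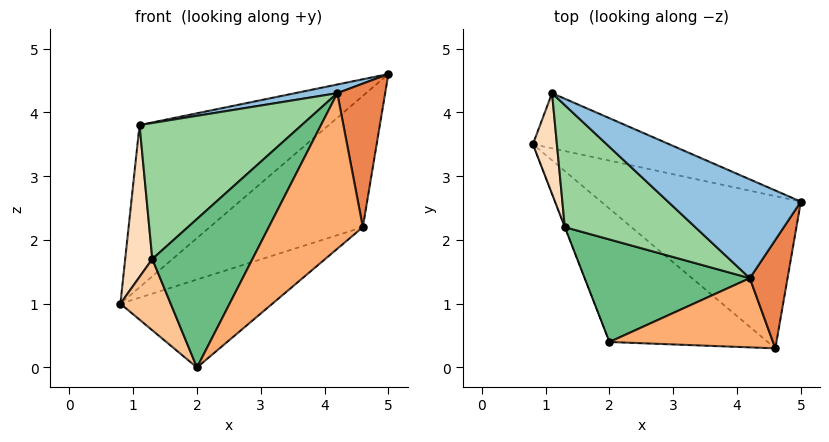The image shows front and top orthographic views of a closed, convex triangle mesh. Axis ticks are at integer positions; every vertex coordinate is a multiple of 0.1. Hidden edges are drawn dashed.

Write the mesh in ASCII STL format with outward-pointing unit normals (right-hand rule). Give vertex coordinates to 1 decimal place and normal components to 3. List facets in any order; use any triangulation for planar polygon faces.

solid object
 facet normal 0.432 0.854 -0.290
  outer loop
   vertex 1.1 4.3 3.8
   vertex 5.0 2.6 4.6
   vertex 0.8 3.5 1.0
  endloop
 endfacet
 facet normal -0.236 -0.085 0.968
  outer loop
   vertex 4.2 1.4 4.3
   vertex 5.0 2.6 4.6
   vertex 1.1 4.3 3.8
  endloop
 endfacet
 facet normal 0.619 0.513 -0.595
  outer loop
   vertex 4.6 0.3 2.2
   vertex 0.8 3.5 1.0
   vertex 5.0 2.6 4.6
  endloop
 endfacet
 facet normal 0.588 0.445 -0.675
  outer loop
   vertex 4.6 0.3 2.2
   vertex 2.0 0.4 0.0
   vertex 0.8 3.5 1.0
  endloop
 endfacet
 facet normal 0.697 -0.572 0.433
  outer loop
   vertex 4.6 0.3 2.2
   vertex 5.0 2.6 4.6
   vertex 4.2 1.4 4.3
  endloop
 endfacet
 facet normal -0.354 -0.854 0.380
  outer loop
   vertex 4.6 0.3 2.2
   vertex 4.2 1.4 4.3
   vertex 2.0 0.4 0.0
  endloop
 endfacet
 facet normal -0.933 -0.360 -0.003
  outer loop
   vertex 1.3 2.2 1.7
   vertex 0.8 3.5 1.0
   vertex 2.0 0.4 0.0
  endloop
 endfacet
 facet normal -0.947 -0.268 0.178
  outer loop
   vertex 1.3 2.2 1.7
   vertex 1.1 4.3 3.8
   vertex 0.8 3.5 1.0
  endloop
 endfacet
 facet normal -0.593 -0.663 0.457
  outer loop
   vertex 1.3 2.2 1.7
   vertex 2.0 0.4 0.0
   vertex 4.2 1.4 4.3
  endloop
 endfacet
 facet normal -0.627 -0.580 0.520
  outer loop
   vertex 1.3 2.2 1.7
   vertex 4.2 1.4 4.3
   vertex 1.1 4.3 3.8
  endloop
 endfacet
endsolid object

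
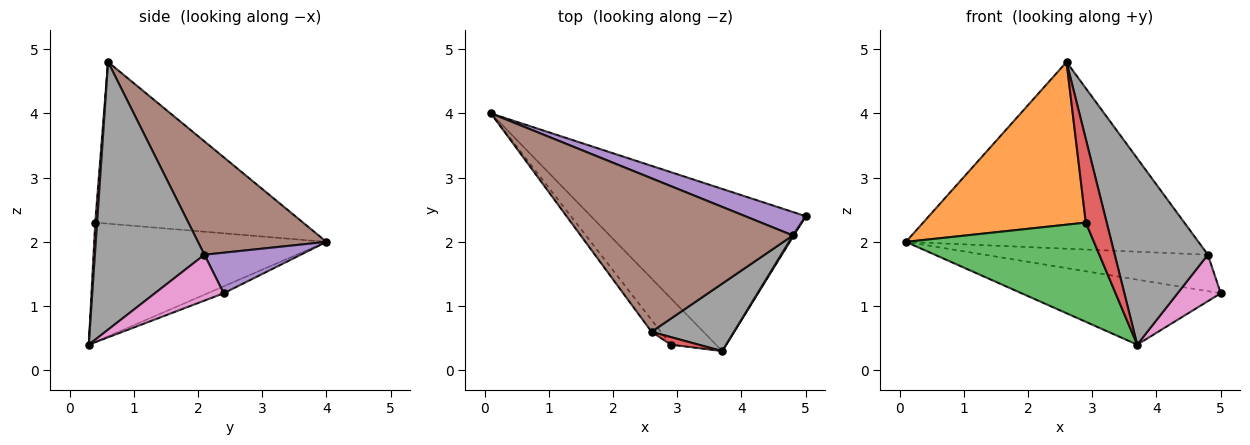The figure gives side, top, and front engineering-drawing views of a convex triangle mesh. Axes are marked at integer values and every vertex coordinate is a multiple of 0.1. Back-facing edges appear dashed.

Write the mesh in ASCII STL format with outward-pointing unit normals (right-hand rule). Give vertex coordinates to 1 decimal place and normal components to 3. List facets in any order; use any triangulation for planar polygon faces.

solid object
 facet normal -0.030 0.372 -0.928
  outer loop
   vertex 3.7 0.3 0.4
   vertex 0.1 4.0 2.0
   vertex 5.0 2.4 1.2
  endloop
 endfacet
 facet normal -0.787 -0.616 -0.045
  outer loop
   vertex 2.9 0.4 2.3
   vertex 2.6 0.6 4.8
   vertex 0.1 4.0 2.0
  endloop
 endfacet
 facet normal -0.746 -0.604 -0.282
  outer loop
   vertex 2.9 0.4 2.3
   vertex 0.1 4.0 2.0
   vertex 3.7 0.3 0.4
  endloop
 endfacet
 facet normal 0.090 -0.992 0.090
  outer loop
   vertex 2.9 0.4 2.3
   vertex 3.7 0.3 0.4
   vertex 2.6 0.6 4.8
  endloop
 endfacet
 facet normal 0.341 0.790 0.509
  outer loop
   vertex 4.8 2.1 1.8
   vertex 5.0 2.4 1.2
   vertex 0.1 4.0 2.0
  endloop
 endfacet
 facet normal 0.321 0.732 0.601
  outer loop
   vertex 4.8 2.1 1.8
   vertex 0.1 4.0 2.0
   vertex 2.6 0.6 4.8
  endloop
 endfacet
 facet normal 0.847 -0.531 0.017
  outer loop
   vertex 4.8 2.1 1.8
   vertex 3.7 0.3 0.4
   vertex 5.0 2.4 1.2
  endloop
 endfacet
 facet normal 0.742 -0.631 0.228
  outer loop
   vertex 4.8 2.1 1.8
   vertex 2.6 0.6 4.8
   vertex 3.7 0.3 0.4
  endloop
 endfacet
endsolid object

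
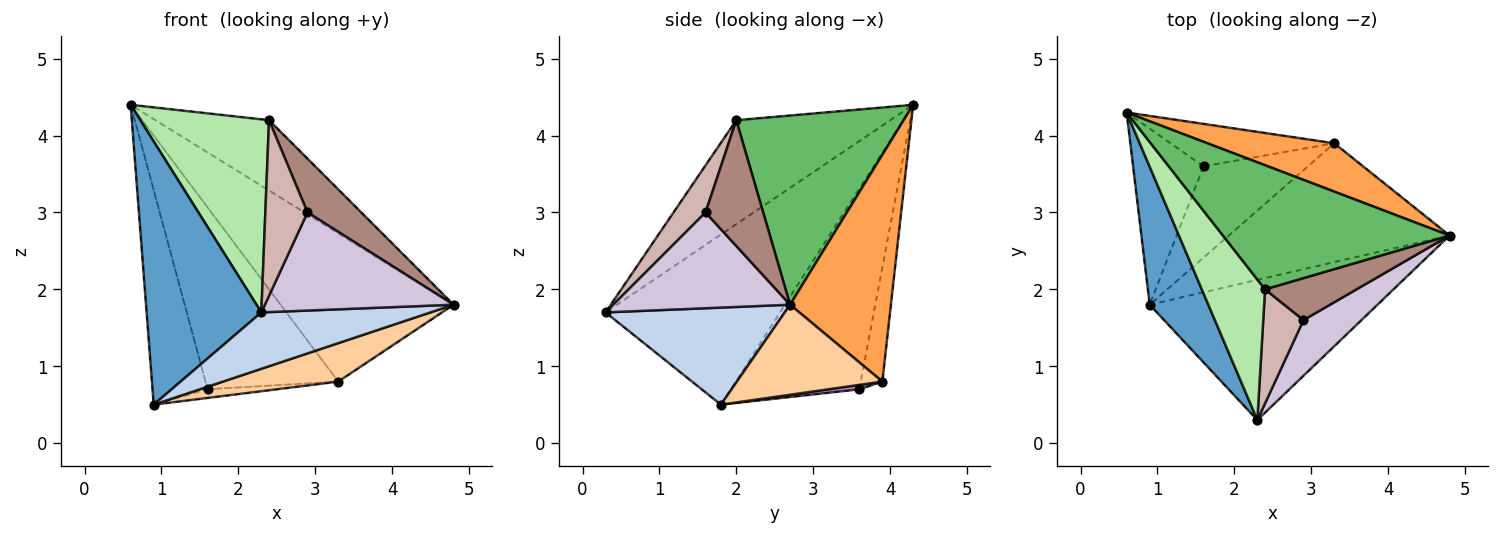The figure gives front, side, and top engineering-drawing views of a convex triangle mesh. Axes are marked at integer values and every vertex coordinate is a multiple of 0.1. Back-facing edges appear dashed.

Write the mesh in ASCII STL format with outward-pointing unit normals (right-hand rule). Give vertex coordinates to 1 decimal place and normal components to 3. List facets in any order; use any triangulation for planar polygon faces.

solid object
 facet normal -0.803 -0.528 0.277
  outer loop
   vertex 0.9 1.8 0.5
   vertex 2.3 0.3 1.7
   vertex 0.6 4.3 4.4
  endloop
 endfacet
 facet normal 0.368 -0.347 -0.863
  outer loop
   vertex 0.9 1.8 0.5
   vertex 4.8 2.7 1.8
   vertex 2.3 0.3 1.7
  endloop
 endfacet
 facet normal 0.485 0.832 0.271
  outer loop
   vertex 3.3 3.9 0.8
   vertex 0.6 4.3 4.4
   vertex 4.8 2.7 1.8
  endloop
 endfacet
 facet normal 0.362 -0.287 -0.887
  outer loop
   vertex 3.3 3.9 0.8
   vertex 4.8 2.7 1.8
   vertex 0.9 1.8 0.5
  endloop
 endfacet
 facet normal 0.588 0.399 0.704
  outer loop
   vertex 2.4 2.0 4.2
   vertex 4.8 2.7 1.8
   vertex 0.6 4.3 4.4
  endloop
 endfacet
 facet normal -0.695 -0.581 0.423
  outer loop
   vertex 2.4 2.0 4.2
   vertex 0.6 4.3 4.4
   vertex 2.3 0.3 1.7
  endloop
 endfacet
 facet normal -0.875 0.374 -0.307
  outer loop
   vertex 1.6 3.6 0.7
   vertex 0.9 1.8 0.5
   vertex 0.6 4.3 4.4
  endloop
 endfacet
 facet normal -0.157 0.962 -0.224
  outer loop
   vertex 1.6 3.6 0.7
   vertex 0.6 4.3 4.4
   vertex 3.3 3.9 0.8
  endloop
 endfacet
 facet normal 0.042 0.094 -0.995
  outer loop
   vertex 1.6 3.6 0.7
   vertex 3.3 3.9 0.8
   vertex 0.9 1.8 0.5
  endloop
 endfacet
 facet normal 0.632 -0.674 0.382
  outer loop
   vertex 2.9 1.6 3.0
   vertex 2.3 0.3 1.7
   vertex 4.8 2.7 1.8
  endloop
 endfacet
 facet normal 0.645 -0.602 0.470
  outer loop
   vertex 2.9 1.6 3.0
   vertex 4.8 2.7 1.8
   vertex 2.4 2.0 4.2
  endloop
 endfacet
 facet normal 0.537 -0.707 0.460
  outer loop
   vertex 2.9 1.6 3.0
   vertex 2.4 2.0 4.2
   vertex 2.3 0.3 1.7
  endloop
 endfacet
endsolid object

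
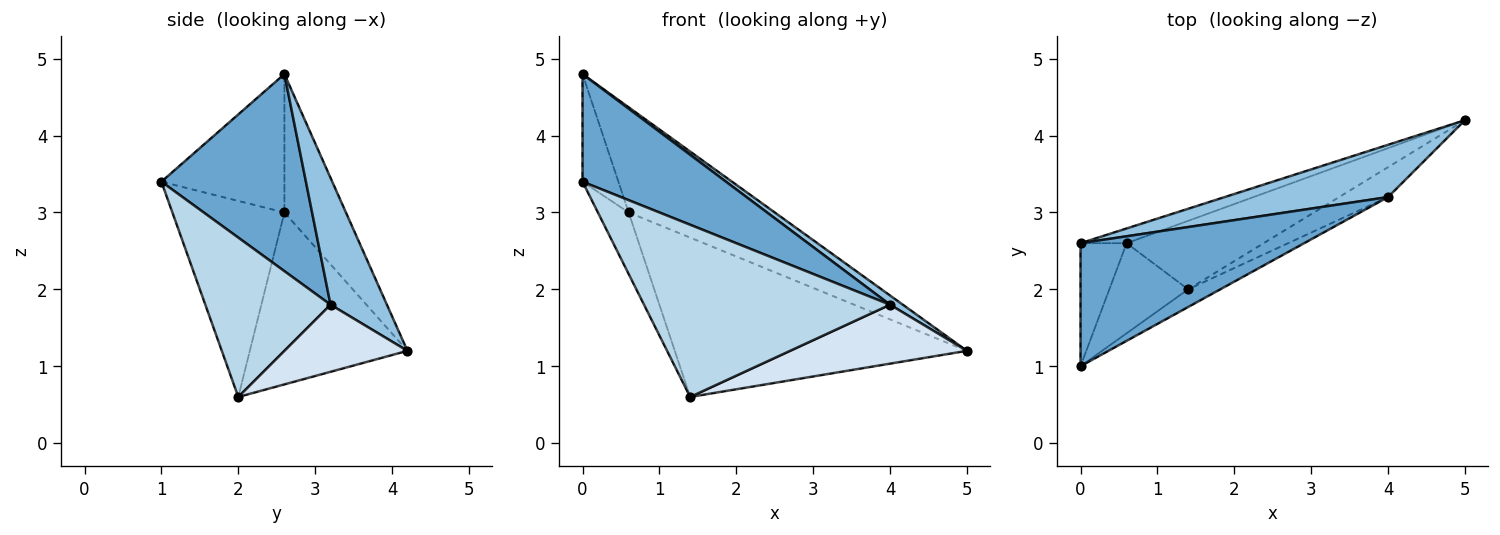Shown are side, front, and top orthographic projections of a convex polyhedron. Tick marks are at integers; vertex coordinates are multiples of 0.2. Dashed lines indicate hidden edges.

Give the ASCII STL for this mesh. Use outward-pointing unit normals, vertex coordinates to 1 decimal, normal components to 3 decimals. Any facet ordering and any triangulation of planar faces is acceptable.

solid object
 facet normal 0.553 -0.549 0.627
  outer loop
   vertex 4.0 3.2 1.8
   vertex 0.0 2.6 4.8
   vertex 0.0 1.0 3.4
  endloop
 endfacet
 facet normal 0.607 -0.138 0.782
  outer loop
   vertex 4.0 3.2 1.8
   vertex 5.0 4.2 1.2
   vertex 0.0 2.6 4.8
  endloop
 endfacet
 facet normal 0.452 -0.888 -0.091
  outer loop
   vertex 4.0 3.2 1.8
   vertex 0.0 1.0 3.4
   vertex 1.4 2.0 0.6
  endloop
 endfacet
 facet normal 0.527 -0.758 -0.384
  outer loop
   vertex 4.0 3.2 1.8
   vertex 1.4 2.0 0.6
   vertex 5.0 4.2 1.2
  endloop
 endfacet
 facet normal -0.914 0.267 -0.305
  outer loop
   vertex 0.6 2.6 3.0
   vertex 0.0 1.0 3.4
   vertex 0.0 2.6 4.8
  endloop
 endfacet
 facet normal -0.899 0.247 -0.361
  outer loop
   vertex 0.6 2.6 3.0
   vertex 1.4 2.0 0.6
   vertex 0.0 1.0 3.4
  endloop
 endfacet
 facet normal -0.385 0.914 -0.128
  outer loop
   vertex 0.6 2.6 3.0
   vertex 0.0 2.6 4.8
   vertex 5.0 4.2 1.2
  endloop
 endfacet
 facet normal -0.444 0.823 -0.354
  outer loop
   vertex 0.6 2.6 3.0
   vertex 5.0 4.2 1.2
   vertex 1.4 2.0 0.6
  endloop
 endfacet
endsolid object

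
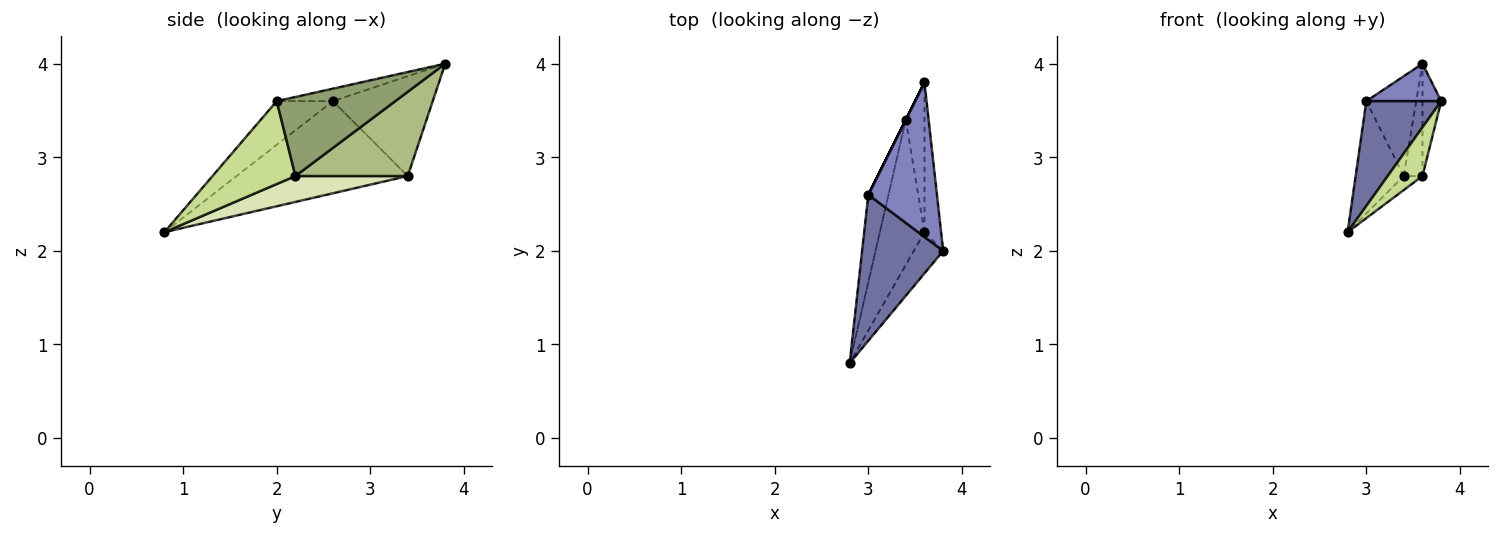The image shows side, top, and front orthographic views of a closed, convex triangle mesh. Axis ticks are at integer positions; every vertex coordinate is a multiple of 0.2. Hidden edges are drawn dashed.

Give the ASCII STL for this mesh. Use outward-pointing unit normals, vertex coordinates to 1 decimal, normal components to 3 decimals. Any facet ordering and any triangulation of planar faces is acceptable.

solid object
 facet normal -0.401 -0.534 0.744
  outer loop
   vertex 3.0 2.6 3.6
   vertex 2.8 0.8 2.2
   vertex 3.8 2.0 3.6
  endloop
 endfacet
 facet normal -0.174 -0.232 0.957
  outer loop
   vertex 3.0 2.6 3.6
   vertex 3.8 2.0 3.6
   vertex 3.6 3.8 4.0
  endloop
 endfacet
 facet normal -0.942 0.265 -0.206
  outer loop
   vertex 3.4 3.4 2.8
   vertex 2.8 0.8 2.2
   vertex 3.0 2.6 3.6
  endloop
 endfacet
 facet normal -0.894 0.447 0.000
  outer loop
   vertex 3.4 3.4 2.8
   vertex 3.0 2.6 3.6
   vertex 3.6 3.8 4.0
  endloop
 endfacet
 facet normal 0.967 0.153 -0.204
  outer loop
   vertex 3.6 2.2 2.8
   vertex 3.6 3.8 4.0
   vertex 3.8 2.0 3.6
  endloop
 endfacet
 facet normal 0.964 0.161 -0.214
  outer loop
   vertex 3.6 2.2 2.8
   vertex 3.4 3.4 2.8
   vertex 3.6 3.8 4.0
  endloop
 endfacet
 facet normal 0.876 -0.368 -0.311
  outer loop
   vertex 3.6 2.2 2.8
   vertex 3.8 2.0 3.6
   vertex 2.8 0.8 2.2
  endloop
 endfacet
 facet normal 0.500 0.083 -0.862
  outer loop
   vertex 3.6 2.2 2.8
   vertex 2.8 0.8 2.2
   vertex 3.4 3.4 2.8
  endloop
 endfacet
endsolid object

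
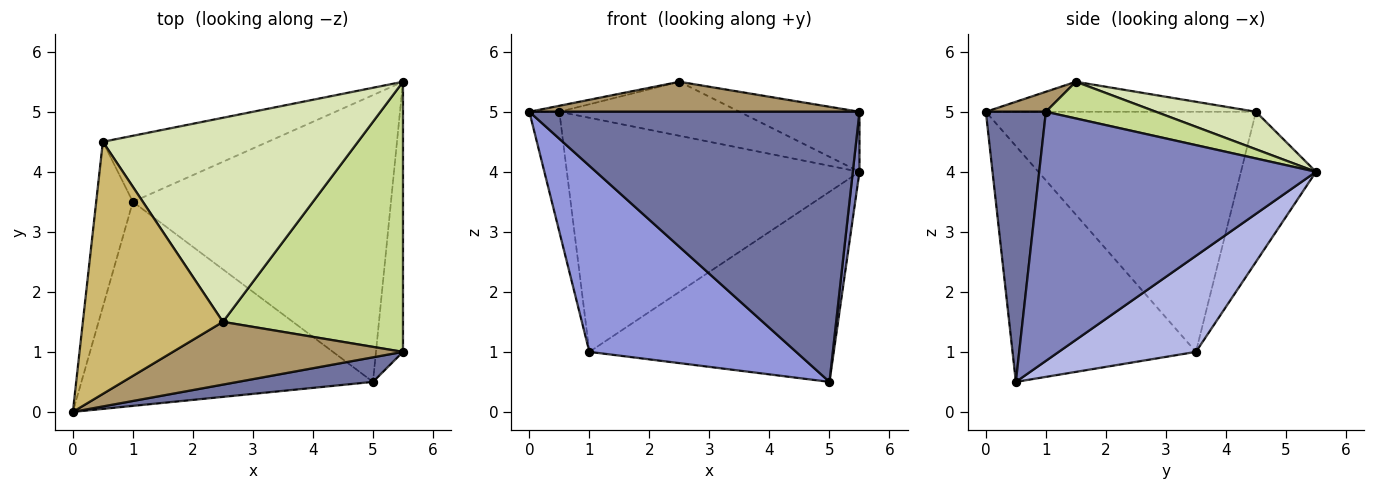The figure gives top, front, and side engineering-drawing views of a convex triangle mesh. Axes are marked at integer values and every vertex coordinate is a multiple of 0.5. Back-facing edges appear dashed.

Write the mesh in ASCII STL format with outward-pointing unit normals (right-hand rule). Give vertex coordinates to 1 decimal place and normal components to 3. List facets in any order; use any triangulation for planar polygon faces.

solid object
 facet normal 0.178 -0.980 0.089
  outer loop
   vertex 5.0 0.5 0.5
   vertex 5.5 1.0 5.0
   vertex 0.0 0.0 5.0
  endloop
 endfacet
 facet normal 0.994 -0.024 -0.108
  outer loop
   vertex 5.0 0.5 0.5
   vertex 5.5 5.5 4.0
   vertex 5.5 1.0 5.0
  endloop
 endfacet
 facet normal -0.513 -0.578 -0.634
  outer loop
   vertex 1.0 3.5 1.0
   vertex 5.0 0.5 0.5
   vertex 0.0 0.0 5.0
  endloop
 endfacet
 facet normal 0.296 0.528 -0.796
  outer loop
   vertex 1.0 3.5 1.0
   vertex 5.5 5.5 4.0
   vertex 5.0 0.5 0.5
  endloop
 endfacet
 facet normal -0.983 0.109 -0.150
  outer loop
   vertex 0.5 4.5 5.0
   vertex 1.0 3.5 1.0
   vertex 0.0 0.0 5.0
  endloop
 endfacet
 facet normal -0.240 0.934 -0.264
  outer loop
   vertex 0.5 4.5 5.0
   vertex 5.5 5.5 4.0
   vertex 1.0 3.5 1.0
  endloop
 endfacet
 facet normal 0.195 0.213 0.957
  outer loop
   vertex 2.5 1.5 5.5
   vertex 5.5 1.0 5.0
   vertex 5.5 5.5 4.0
  endloop
 endfacet
 facet normal 0.141 0.253 0.957
  outer loop
   vertex 2.5 1.5 5.5
   vertex 5.5 5.5 4.0
   vertex 0.5 4.5 5.0
  endloop
 endfacet
 facet normal 0.078 -0.430 0.899
  outer loop
   vertex 2.5 1.5 5.5
   vertex 0.0 0.0 5.0
   vertex 5.5 1.0 5.0
  endloop
 endfacet
 facet normal -0.209 0.023 0.978
  outer loop
   vertex 2.5 1.5 5.5
   vertex 0.5 4.5 5.0
   vertex 0.0 0.0 5.0
  endloop
 endfacet
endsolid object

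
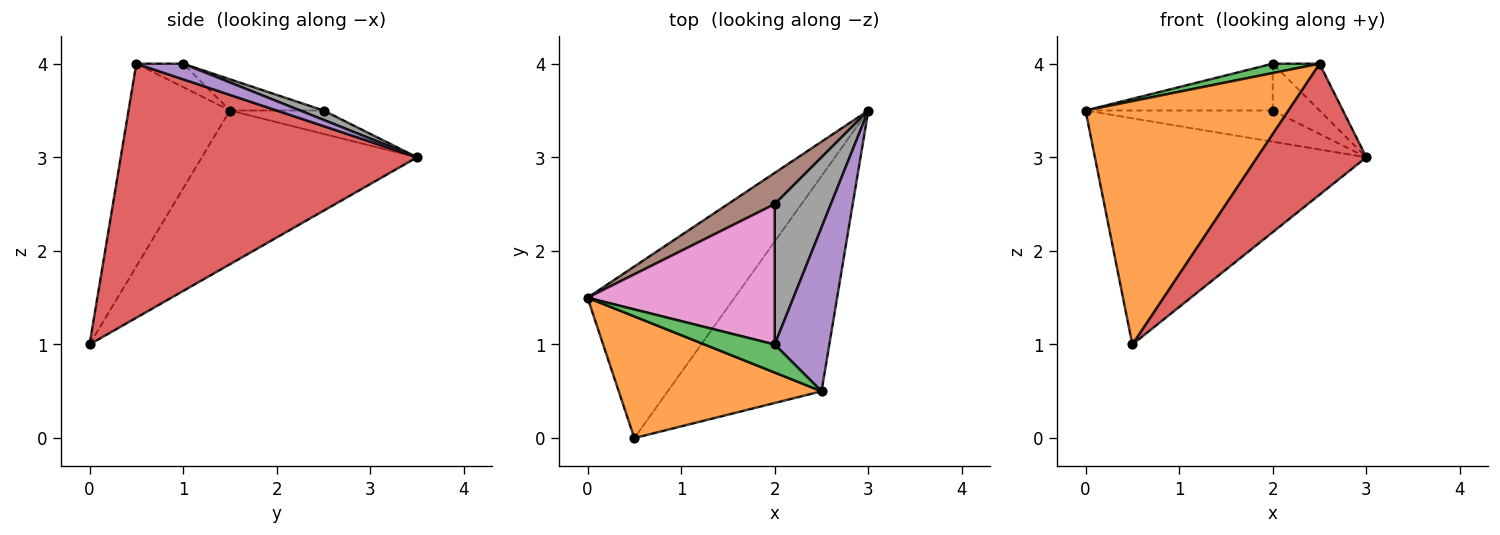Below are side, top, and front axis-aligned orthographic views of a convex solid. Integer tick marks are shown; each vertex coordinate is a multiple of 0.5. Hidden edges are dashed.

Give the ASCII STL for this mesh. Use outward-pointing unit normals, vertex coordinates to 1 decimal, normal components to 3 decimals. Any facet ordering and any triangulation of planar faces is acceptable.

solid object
 facet normal -0.534 0.674 -0.511
  outer loop
   vertex 0.5 0.0 1.0
   vertex 0.0 1.5 3.5
   vertex 3.0 3.5 3.0
  endloop
 endfacet
 facet normal -0.408 -0.816 0.408
  outer loop
   vertex 2.5 0.5 4.0
   vertex 0.0 1.5 3.5
   vertex 0.5 0.0 1.0
  endloop
 endfacet
 facet normal -0.302 -0.302 0.905
  outer loop
   vertex 2.5 0.5 4.0
   vertex 2.0 1.0 4.0
   vertex 0.0 1.5 3.5
  endloop
 endfacet
 facet normal 0.816 -0.301 -0.494
  outer loop
   vertex 2.5 0.5 4.0
   vertex 0.5 0.0 1.0
   vertex 3.0 3.5 3.0
  endloop
 endfacet
 facet normal 0.265 0.265 0.927
  outer loop
   vertex 2.5 0.5 4.0
   vertex 3.0 3.5 3.0
   vertex 2.0 1.0 4.0
  endloop
 endfacet
 facet normal -0.333 0.667 0.667
  outer loop
   vertex 2.0 2.5 3.5
   vertex 3.0 3.5 3.0
   vertex 0.0 1.5 3.5
  endloop
 endfacet
 facet normal -0.156 0.312 0.937
  outer loop
   vertex 2.0 2.5 3.5
   vertex 0.0 1.5 3.5
   vertex 2.0 1.0 4.0
  endloop
 endfacet
 facet normal 0.156 0.312 0.937
  outer loop
   vertex 2.0 2.5 3.5
   vertex 2.0 1.0 4.0
   vertex 3.0 3.5 3.0
  endloop
 endfacet
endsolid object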